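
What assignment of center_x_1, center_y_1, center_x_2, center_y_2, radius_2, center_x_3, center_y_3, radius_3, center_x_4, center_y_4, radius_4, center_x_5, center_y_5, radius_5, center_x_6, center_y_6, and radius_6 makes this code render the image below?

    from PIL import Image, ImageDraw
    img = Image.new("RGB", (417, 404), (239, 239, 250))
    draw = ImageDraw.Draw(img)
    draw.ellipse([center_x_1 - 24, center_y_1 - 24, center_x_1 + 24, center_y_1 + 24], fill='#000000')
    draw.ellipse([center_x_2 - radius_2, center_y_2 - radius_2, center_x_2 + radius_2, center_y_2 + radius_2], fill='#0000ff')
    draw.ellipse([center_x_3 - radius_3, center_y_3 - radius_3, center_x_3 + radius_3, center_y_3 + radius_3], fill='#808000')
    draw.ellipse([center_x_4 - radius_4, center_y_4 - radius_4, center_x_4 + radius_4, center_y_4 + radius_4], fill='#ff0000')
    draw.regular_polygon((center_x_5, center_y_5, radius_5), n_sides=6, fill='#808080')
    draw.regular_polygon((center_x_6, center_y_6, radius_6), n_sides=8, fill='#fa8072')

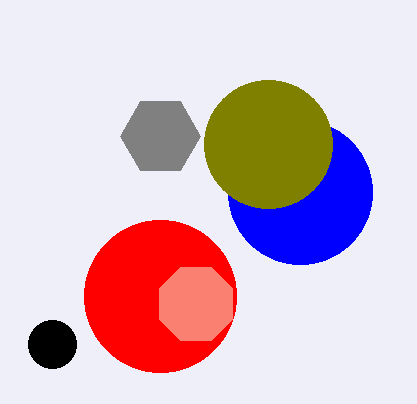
center_x_1 = 52, center_y_1 = 344, center_x_2 = 300, center_y_2 = 192, radius_2 = 72, center_x_3 = 268, center_y_3 = 144, radius_3 = 64, center_x_4 = 160, center_y_4 = 296, radius_4 = 76, center_x_5 = 160, center_y_5 = 136, radius_5 = 40, center_x_6 = 196, center_y_6 = 304, radius_6 = 40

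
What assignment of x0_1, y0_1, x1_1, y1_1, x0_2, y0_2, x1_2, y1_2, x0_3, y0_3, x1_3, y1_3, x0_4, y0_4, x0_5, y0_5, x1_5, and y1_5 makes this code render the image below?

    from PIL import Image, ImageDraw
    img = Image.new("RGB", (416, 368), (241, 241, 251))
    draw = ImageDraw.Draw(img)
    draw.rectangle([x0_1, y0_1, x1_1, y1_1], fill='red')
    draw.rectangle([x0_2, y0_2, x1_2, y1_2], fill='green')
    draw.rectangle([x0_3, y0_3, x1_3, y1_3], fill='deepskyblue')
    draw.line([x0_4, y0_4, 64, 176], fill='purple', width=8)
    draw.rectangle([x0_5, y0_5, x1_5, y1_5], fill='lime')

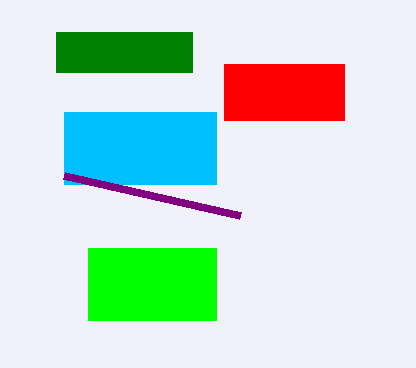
x0_1 = 224
y0_1 = 64
x1_1 = 344
y1_1 = 120
x0_2 = 56
y0_2 = 32
x1_2 = 192
y1_2 = 72
x0_3 = 64
y0_3 = 112
x1_3 = 216
y1_3 = 184
x0_4 = 240
y0_4 = 216
x0_5 = 88
y0_5 = 248
x1_5 = 216
y1_5 = 320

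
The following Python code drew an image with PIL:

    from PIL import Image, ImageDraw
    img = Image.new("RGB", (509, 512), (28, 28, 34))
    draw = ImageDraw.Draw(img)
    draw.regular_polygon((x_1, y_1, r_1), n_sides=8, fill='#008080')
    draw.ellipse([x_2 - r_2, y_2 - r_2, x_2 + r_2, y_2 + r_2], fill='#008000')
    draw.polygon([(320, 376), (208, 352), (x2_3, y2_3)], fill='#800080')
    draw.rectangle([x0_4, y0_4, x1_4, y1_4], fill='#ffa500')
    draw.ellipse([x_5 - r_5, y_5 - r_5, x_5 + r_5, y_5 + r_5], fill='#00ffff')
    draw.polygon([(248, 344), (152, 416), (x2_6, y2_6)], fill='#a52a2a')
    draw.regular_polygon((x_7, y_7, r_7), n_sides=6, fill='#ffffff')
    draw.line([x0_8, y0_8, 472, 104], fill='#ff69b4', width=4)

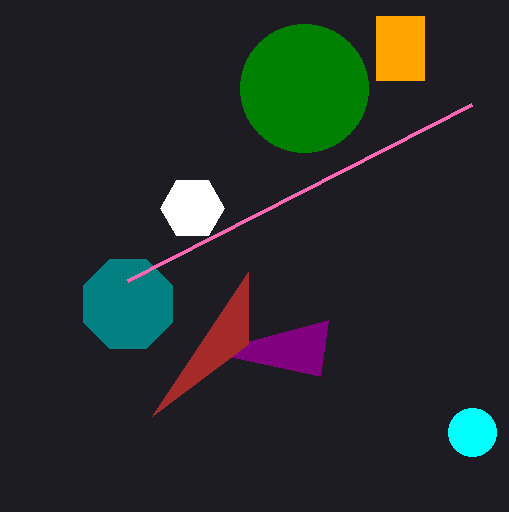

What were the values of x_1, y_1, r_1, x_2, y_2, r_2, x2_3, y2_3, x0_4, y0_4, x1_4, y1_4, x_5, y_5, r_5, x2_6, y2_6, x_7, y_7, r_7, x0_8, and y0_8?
x_1 = 128, y_1 = 304, r_1 = 48, x_2 = 304, y_2 = 88, r_2 = 64, x2_3 = 328, y2_3 = 320, x0_4 = 376, y0_4 = 16, x1_4 = 424, y1_4 = 80, x_5 = 472, y_5 = 432, r_5 = 24, x2_6 = 248, y2_6 = 272, x_7 = 192, y_7 = 208, r_7 = 32, x0_8 = 128, y0_8 = 280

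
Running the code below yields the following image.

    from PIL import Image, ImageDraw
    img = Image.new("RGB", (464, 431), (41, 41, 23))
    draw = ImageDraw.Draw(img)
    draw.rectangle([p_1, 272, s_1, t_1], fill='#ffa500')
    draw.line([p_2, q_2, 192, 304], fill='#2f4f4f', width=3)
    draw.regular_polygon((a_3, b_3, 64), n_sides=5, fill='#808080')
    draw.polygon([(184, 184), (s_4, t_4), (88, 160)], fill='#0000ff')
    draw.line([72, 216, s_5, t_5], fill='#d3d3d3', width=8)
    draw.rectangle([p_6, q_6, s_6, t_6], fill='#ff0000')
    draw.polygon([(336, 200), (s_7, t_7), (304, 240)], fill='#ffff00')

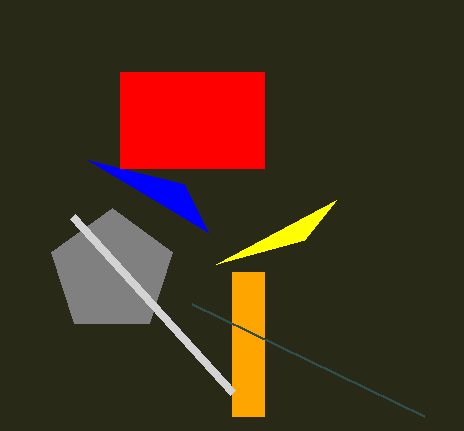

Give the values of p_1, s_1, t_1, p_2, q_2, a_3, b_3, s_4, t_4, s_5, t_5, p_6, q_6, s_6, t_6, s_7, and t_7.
p_1 = 232, s_1 = 264, t_1 = 416, p_2 = 424, q_2 = 416, a_3 = 112, b_3 = 272, s_4 = 208, t_4 = 232, s_5 = 232, t_5 = 392, p_6 = 120, q_6 = 72, s_6 = 264, t_6 = 168, s_7 = 216, t_7 = 264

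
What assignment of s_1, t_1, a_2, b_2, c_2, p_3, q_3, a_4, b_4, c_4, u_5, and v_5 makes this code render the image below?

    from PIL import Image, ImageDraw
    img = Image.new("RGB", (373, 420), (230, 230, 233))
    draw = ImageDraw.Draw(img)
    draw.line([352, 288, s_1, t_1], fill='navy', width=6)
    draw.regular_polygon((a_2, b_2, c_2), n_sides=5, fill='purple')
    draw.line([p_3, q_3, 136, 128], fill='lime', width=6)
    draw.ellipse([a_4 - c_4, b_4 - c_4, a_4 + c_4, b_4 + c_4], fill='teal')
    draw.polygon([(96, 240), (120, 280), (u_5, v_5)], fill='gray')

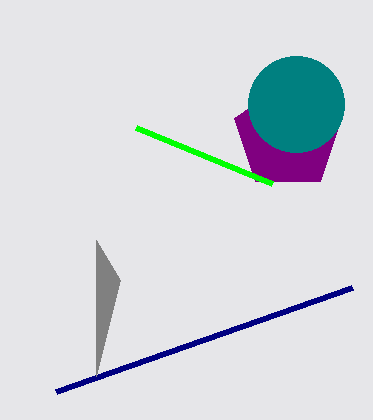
s_1 = 56, t_1 = 392, a_2 = 288, b_2 = 136, c_2 = 56, p_3 = 272, q_3 = 184, a_4 = 296, b_4 = 104, c_4 = 48, u_5 = 96, v_5 = 376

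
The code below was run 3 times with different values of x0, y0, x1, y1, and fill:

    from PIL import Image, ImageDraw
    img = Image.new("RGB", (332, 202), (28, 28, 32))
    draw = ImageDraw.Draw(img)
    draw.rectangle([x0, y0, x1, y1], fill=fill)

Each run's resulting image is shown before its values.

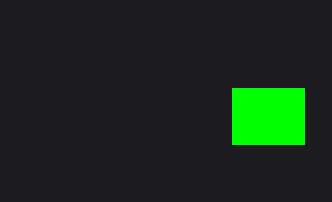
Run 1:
x0 = 232; y0 = 88; x1 = 304; y1 = 144; fill = 'lime'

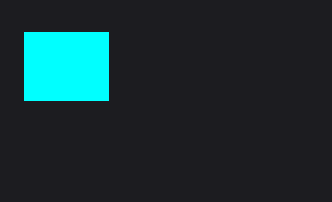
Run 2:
x0 = 24, y0 = 32, x1 = 108, y1 = 100, fill = 'cyan'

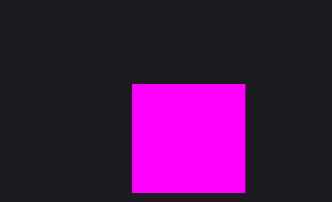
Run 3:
x0 = 132
y0 = 84
x1 = 244
y1 = 192
fill = 'magenta'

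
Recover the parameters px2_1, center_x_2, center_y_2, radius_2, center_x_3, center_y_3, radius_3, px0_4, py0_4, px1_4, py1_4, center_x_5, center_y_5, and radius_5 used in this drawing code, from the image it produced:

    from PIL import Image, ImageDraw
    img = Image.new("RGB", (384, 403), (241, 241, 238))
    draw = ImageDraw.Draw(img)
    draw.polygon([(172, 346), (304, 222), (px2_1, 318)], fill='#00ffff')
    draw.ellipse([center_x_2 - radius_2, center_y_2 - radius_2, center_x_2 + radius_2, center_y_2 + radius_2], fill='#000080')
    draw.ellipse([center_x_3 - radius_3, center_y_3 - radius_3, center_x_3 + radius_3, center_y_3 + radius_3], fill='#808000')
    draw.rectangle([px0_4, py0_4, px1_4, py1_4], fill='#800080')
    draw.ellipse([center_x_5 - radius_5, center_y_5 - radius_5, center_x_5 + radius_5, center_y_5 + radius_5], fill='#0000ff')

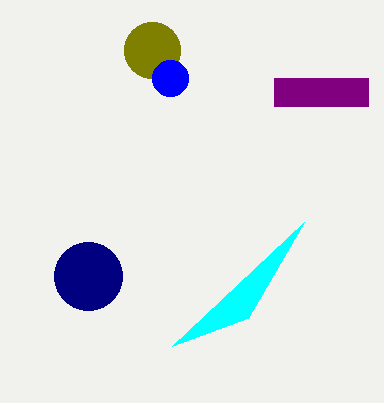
px2_1 = 248; center_x_2 = 88; center_y_2 = 276; radius_2 = 34; center_x_3 = 152; center_y_3 = 50; radius_3 = 28; px0_4 = 274; py0_4 = 78; px1_4 = 368; py1_4 = 106; center_x_5 = 170; center_y_5 = 78; radius_5 = 18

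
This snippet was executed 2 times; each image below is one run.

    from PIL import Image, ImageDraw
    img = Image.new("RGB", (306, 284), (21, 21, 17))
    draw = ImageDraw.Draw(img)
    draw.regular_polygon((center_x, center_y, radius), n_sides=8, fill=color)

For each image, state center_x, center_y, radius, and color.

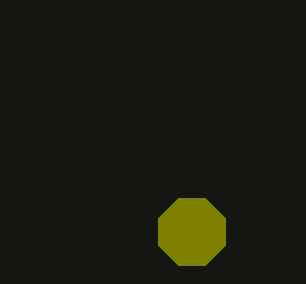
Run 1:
center_x = 192, center_y = 232, radius = 36, color = 'olive'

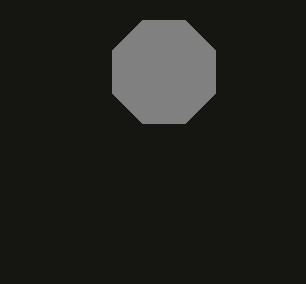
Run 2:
center_x = 164; center_y = 72; radius = 56; color = 'gray'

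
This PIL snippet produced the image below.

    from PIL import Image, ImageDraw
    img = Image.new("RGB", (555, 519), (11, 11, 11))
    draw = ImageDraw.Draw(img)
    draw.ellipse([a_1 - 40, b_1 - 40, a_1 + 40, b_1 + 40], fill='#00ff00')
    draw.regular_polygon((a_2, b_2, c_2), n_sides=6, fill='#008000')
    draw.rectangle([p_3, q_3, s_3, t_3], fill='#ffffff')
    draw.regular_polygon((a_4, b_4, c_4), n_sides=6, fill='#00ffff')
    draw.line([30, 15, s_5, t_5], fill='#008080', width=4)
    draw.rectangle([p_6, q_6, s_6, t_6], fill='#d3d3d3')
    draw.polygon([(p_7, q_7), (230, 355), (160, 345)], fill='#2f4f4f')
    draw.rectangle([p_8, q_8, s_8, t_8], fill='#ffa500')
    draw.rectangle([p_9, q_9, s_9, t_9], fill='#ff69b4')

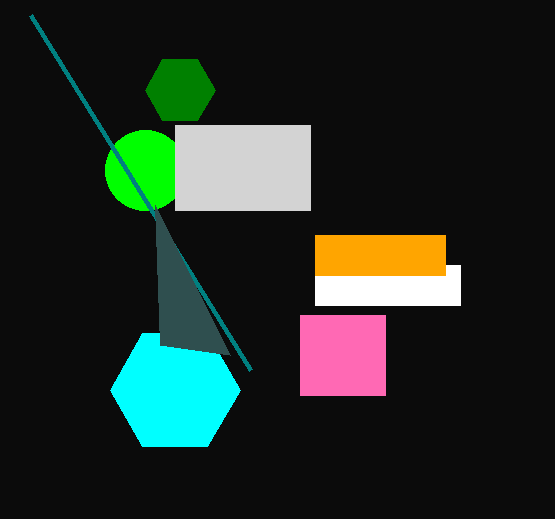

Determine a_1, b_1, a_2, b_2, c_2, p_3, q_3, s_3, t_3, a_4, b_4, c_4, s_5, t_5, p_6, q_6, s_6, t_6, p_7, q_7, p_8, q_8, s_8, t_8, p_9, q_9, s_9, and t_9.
a_1 = 145; b_1 = 170; a_2 = 180; b_2 = 90; c_2 = 35; p_3 = 315; q_3 = 265; s_3 = 460; t_3 = 305; a_4 = 175; b_4 = 390; c_4 = 65; s_5 = 250; t_5 = 370; p_6 = 175; q_6 = 125; s_6 = 310; t_6 = 210; p_7 = 155; q_7 = 205; p_8 = 315; q_8 = 235; s_8 = 445; t_8 = 275; p_9 = 300; q_9 = 315; s_9 = 385; t_9 = 395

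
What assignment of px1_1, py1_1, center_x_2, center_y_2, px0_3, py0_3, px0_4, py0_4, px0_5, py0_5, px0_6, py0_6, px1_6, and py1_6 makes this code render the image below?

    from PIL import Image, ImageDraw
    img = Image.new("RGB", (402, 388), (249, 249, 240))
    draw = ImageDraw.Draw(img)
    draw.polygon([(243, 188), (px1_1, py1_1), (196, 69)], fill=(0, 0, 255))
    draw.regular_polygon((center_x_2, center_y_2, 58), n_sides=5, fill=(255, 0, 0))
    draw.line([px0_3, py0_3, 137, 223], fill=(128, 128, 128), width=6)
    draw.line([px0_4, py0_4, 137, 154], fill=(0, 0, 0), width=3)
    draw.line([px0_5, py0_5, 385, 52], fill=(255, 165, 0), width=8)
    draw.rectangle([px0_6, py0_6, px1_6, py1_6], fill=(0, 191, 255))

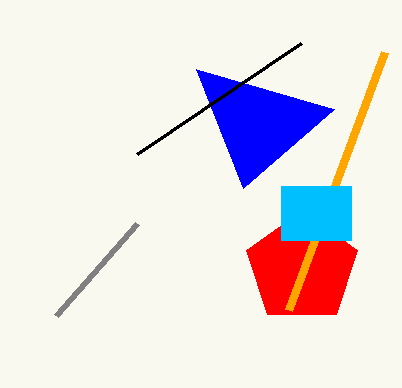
px1_1 = 334, py1_1 = 109, center_x_2 = 302, center_y_2 = 268, px0_3 = 56, py0_3 = 315, px0_4 = 301, py0_4 = 43, px0_5 = 289, py0_5 = 310, px0_6 = 281, py0_6 = 186, px1_6 = 351, py1_6 = 240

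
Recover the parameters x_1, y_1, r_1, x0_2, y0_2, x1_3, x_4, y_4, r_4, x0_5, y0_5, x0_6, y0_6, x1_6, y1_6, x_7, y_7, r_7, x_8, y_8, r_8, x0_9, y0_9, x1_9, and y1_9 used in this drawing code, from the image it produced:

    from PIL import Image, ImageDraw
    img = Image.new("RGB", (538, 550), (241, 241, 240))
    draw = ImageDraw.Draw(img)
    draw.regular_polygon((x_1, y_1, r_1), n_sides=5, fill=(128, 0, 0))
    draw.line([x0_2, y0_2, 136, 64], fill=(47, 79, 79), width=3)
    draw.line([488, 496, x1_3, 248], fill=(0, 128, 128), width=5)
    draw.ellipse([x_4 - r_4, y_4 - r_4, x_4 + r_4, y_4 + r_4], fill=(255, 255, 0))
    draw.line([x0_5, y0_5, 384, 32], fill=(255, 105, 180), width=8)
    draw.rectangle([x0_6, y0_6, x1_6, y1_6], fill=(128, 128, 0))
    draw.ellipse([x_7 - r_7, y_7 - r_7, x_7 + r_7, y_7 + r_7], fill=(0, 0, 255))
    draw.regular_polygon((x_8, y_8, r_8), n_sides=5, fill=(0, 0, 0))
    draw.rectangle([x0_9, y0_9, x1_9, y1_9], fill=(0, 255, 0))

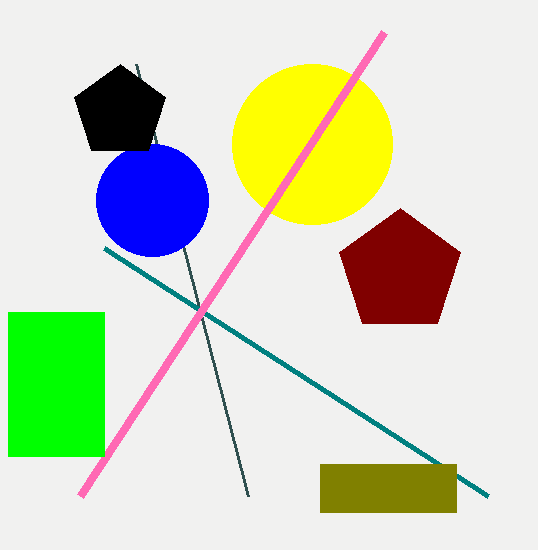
x_1 = 400
y_1 = 272
r_1 = 64
x0_2 = 248
y0_2 = 496
x1_3 = 104
x_4 = 312
y_4 = 144
r_4 = 80
x0_5 = 80
y0_5 = 496
x0_6 = 320
y0_6 = 464
x1_6 = 456
y1_6 = 512
x_7 = 152
y_7 = 200
r_7 = 56
x_8 = 120
y_8 = 112
r_8 = 48
x0_9 = 8
y0_9 = 312
x1_9 = 104
y1_9 = 456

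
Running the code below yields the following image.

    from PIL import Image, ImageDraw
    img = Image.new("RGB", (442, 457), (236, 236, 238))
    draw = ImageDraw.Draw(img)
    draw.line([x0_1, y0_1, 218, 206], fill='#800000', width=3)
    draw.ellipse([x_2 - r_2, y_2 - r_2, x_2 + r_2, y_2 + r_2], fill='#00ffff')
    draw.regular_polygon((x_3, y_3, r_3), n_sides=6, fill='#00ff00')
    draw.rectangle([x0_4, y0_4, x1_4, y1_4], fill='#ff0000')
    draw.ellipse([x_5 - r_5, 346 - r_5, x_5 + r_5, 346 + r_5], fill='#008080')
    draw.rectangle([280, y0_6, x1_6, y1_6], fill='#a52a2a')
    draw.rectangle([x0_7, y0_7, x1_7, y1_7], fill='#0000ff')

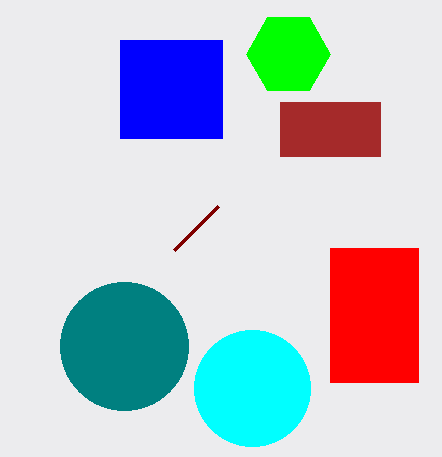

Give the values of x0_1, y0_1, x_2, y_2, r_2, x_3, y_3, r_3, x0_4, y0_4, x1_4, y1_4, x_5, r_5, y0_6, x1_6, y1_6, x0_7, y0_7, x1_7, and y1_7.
x0_1 = 174, y0_1 = 250, x_2 = 252, y_2 = 388, r_2 = 58, x_3 = 288, y_3 = 54, r_3 = 42, x0_4 = 330, y0_4 = 248, x1_4 = 418, y1_4 = 382, x_5 = 124, r_5 = 64, y0_6 = 102, x1_6 = 380, y1_6 = 156, x0_7 = 120, y0_7 = 40, x1_7 = 222, y1_7 = 138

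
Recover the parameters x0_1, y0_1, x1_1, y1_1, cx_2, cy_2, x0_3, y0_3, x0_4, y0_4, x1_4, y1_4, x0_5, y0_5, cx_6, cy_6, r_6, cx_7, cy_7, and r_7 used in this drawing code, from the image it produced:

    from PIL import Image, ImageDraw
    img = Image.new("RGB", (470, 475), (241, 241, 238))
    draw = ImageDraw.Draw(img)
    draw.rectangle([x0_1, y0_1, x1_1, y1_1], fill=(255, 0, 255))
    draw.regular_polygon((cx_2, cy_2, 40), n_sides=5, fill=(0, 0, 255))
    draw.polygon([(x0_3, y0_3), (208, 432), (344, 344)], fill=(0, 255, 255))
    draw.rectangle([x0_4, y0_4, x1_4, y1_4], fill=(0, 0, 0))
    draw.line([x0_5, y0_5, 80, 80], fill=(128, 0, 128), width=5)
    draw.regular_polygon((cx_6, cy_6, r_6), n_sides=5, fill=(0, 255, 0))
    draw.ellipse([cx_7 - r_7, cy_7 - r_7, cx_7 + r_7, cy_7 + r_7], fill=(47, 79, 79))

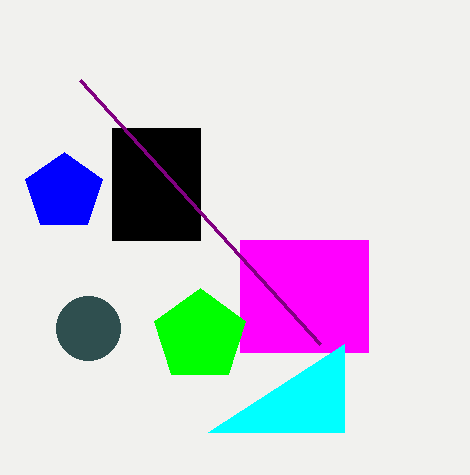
x0_1 = 240; y0_1 = 240; x1_1 = 368; y1_1 = 352; cx_2 = 64; cy_2 = 192; x0_3 = 344; y0_3 = 432; x0_4 = 112; y0_4 = 128; x1_4 = 200; y1_4 = 240; x0_5 = 320; y0_5 = 344; cx_6 = 200; cy_6 = 336; r_6 = 48; cx_7 = 88; cy_7 = 328; r_7 = 32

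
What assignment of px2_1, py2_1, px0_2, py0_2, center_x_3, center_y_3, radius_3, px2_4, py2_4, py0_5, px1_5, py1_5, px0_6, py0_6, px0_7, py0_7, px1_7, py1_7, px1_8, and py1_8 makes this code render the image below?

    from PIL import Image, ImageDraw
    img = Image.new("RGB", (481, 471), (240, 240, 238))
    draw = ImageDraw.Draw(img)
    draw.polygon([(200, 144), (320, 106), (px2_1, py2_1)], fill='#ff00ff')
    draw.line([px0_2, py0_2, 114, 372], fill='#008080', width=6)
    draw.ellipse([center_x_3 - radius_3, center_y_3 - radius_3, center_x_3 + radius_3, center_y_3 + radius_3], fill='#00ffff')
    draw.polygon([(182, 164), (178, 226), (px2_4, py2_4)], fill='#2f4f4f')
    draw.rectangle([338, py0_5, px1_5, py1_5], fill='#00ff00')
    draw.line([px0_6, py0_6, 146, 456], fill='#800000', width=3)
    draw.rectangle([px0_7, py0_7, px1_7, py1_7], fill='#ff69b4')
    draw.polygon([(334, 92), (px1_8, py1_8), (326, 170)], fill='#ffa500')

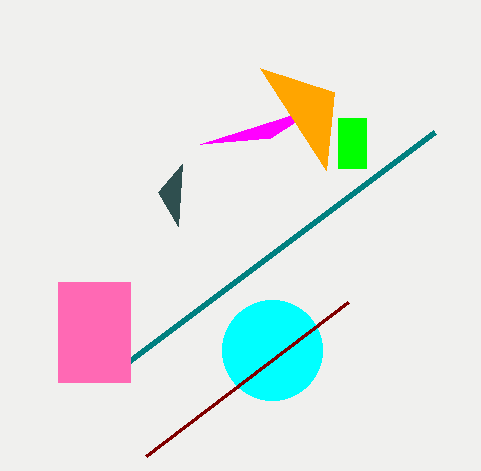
px2_1 = 270
py2_1 = 138
px0_2 = 434
py0_2 = 132
center_x_3 = 272
center_y_3 = 350
radius_3 = 50
px2_4 = 158
py2_4 = 192
py0_5 = 118
px1_5 = 366
py1_5 = 168
px0_6 = 348
py0_6 = 302
px0_7 = 58
py0_7 = 282
px1_7 = 130
py1_7 = 382
px1_8 = 260
py1_8 = 68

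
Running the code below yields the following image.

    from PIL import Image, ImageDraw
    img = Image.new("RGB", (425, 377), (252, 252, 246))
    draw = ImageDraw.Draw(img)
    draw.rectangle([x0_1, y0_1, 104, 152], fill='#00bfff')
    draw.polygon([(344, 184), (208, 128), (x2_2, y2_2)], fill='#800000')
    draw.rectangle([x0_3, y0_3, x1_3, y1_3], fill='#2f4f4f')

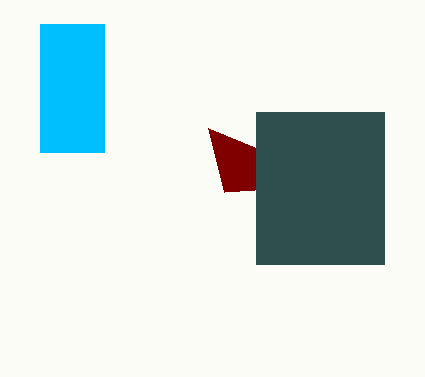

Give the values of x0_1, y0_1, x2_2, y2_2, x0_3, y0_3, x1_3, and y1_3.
x0_1 = 40; y0_1 = 24; x2_2 = 224; y2_2 = 192; x0_3 = 256; y0_3 = 112; x1_3 = 384; y1_3 = 264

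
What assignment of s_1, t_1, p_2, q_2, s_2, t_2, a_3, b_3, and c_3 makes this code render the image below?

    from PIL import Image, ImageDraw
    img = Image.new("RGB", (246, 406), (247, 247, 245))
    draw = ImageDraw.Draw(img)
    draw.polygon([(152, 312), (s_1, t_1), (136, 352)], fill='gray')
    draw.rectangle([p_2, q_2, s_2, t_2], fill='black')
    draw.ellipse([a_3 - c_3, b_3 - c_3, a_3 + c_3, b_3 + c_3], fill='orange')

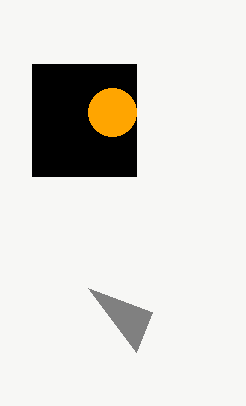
s_1 = 88, t_1 = 288, p_2 = 32, q_2 = 64, s_2 = 136, t_2 = 176, a_3 = 112, b_3 = 112, c_3 = 24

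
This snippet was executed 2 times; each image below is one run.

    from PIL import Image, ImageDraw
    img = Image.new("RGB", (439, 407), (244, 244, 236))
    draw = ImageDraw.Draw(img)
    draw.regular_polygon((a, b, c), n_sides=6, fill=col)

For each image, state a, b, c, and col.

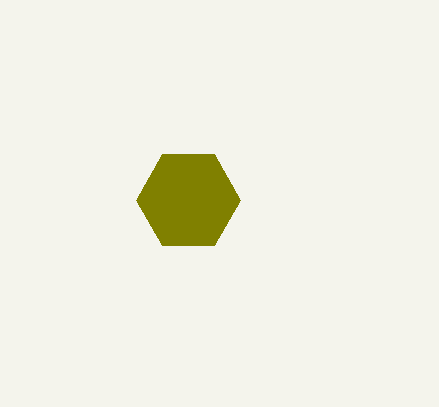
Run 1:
a = 188; b = 200; c = 52; col = 'olive'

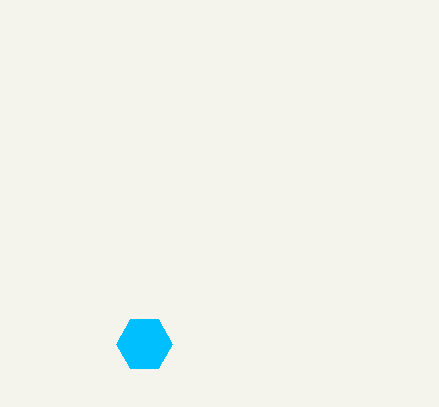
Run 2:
a = 144; b = 344; c = 28; col = 'deepskyblue'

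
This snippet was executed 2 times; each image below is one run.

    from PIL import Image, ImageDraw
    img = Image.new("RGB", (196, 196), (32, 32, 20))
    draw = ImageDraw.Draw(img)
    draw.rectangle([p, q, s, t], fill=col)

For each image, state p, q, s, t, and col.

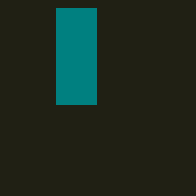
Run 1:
p = 56, q = 8, s = 96, t = 104, col = 'teal'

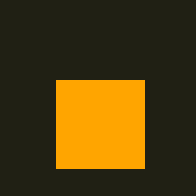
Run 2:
p = 56; q = 80; s = 144; t = 168; col = 'orange'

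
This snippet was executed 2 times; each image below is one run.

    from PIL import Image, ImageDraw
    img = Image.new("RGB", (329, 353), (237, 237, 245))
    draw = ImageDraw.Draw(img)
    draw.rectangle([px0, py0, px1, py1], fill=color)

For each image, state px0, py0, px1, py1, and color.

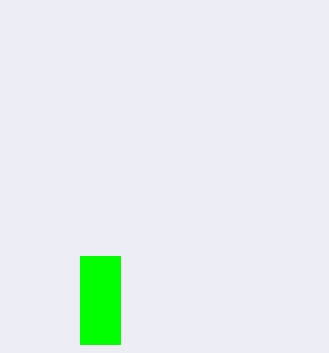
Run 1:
px0 = 80; py0 = 256; px1 = 120; py1 = 344; color = 'lime'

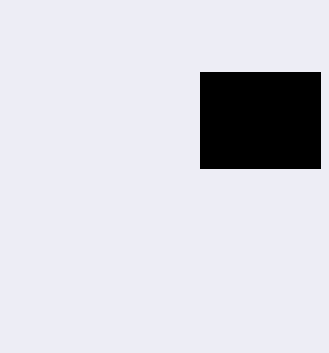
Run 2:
px0 = 200, py0 = 72, px1 = 320, py1 = 168, color = 'black'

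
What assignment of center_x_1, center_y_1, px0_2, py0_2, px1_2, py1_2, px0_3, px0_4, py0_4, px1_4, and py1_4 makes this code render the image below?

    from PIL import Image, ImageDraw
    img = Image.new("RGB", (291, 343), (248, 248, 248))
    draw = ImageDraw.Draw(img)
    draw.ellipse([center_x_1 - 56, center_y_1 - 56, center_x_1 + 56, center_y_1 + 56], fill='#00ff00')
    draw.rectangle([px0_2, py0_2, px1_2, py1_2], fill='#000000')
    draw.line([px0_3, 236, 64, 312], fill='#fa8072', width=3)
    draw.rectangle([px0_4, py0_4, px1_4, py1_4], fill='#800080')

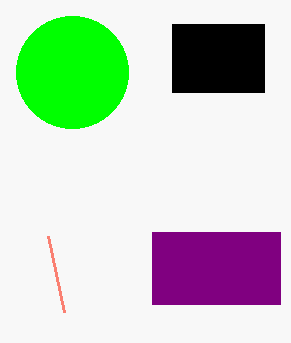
center_x_1 = 72, center_y_1 = 72, px0_2 = 172, py0_2 = 24, px1_2 = 264, py1_2 = 92, px0_3 = 48, px0_4 = 152, py0_4 = 232, px1_4 = 280, py1_4 = 304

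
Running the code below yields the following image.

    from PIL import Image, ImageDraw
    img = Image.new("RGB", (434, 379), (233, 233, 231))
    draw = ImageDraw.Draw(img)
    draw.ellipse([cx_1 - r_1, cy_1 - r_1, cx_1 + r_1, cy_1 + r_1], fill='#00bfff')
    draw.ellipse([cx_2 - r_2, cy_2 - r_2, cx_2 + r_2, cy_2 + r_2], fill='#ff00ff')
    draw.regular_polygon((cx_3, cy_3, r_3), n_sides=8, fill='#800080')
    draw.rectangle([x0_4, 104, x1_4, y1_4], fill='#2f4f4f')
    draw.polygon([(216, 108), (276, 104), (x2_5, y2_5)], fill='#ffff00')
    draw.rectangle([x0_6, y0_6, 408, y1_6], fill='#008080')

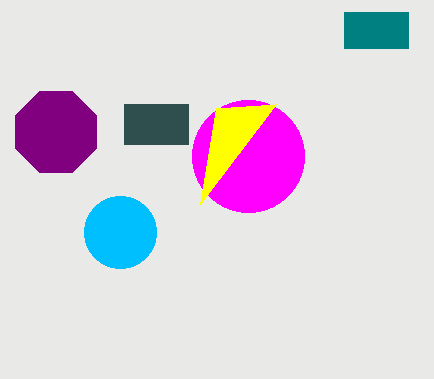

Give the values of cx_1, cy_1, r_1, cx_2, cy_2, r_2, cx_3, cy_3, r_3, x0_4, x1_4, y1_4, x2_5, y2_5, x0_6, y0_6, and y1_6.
cx_1 = 120, cy_1 = 232, r_1 = 36, cx_2 = 248, cy_2 = 156, r_2 = 56, cx_3 = 56, cy_3 = 132, r_3 = 44, x0_4 = 124, x1_4 = 188, y1_4 = 144, x2_5 = 200, y2_5 = 204, x0_6 = 344, y0_6 = 12, y1_6 = 48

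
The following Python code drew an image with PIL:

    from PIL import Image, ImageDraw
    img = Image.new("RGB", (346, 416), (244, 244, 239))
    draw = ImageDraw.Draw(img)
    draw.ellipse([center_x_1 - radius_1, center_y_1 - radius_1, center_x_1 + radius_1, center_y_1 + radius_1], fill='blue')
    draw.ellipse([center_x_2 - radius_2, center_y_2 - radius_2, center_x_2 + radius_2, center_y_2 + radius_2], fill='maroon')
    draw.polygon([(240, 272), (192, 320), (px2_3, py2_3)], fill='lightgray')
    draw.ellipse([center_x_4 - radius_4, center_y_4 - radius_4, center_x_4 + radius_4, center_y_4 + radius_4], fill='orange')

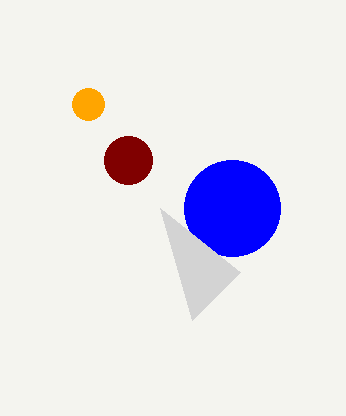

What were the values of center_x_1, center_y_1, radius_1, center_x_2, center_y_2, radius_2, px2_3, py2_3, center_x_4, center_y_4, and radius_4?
center_x_1 = 232, center_y_1 = 208, radius_1 = 48, center_x_2 = 128, center_y_2 = 160, radius_2 = 24, px2_3 = 160, py2_3 = 208, center_x_4 = 88, center_y_4 = 104, radius_4 = 16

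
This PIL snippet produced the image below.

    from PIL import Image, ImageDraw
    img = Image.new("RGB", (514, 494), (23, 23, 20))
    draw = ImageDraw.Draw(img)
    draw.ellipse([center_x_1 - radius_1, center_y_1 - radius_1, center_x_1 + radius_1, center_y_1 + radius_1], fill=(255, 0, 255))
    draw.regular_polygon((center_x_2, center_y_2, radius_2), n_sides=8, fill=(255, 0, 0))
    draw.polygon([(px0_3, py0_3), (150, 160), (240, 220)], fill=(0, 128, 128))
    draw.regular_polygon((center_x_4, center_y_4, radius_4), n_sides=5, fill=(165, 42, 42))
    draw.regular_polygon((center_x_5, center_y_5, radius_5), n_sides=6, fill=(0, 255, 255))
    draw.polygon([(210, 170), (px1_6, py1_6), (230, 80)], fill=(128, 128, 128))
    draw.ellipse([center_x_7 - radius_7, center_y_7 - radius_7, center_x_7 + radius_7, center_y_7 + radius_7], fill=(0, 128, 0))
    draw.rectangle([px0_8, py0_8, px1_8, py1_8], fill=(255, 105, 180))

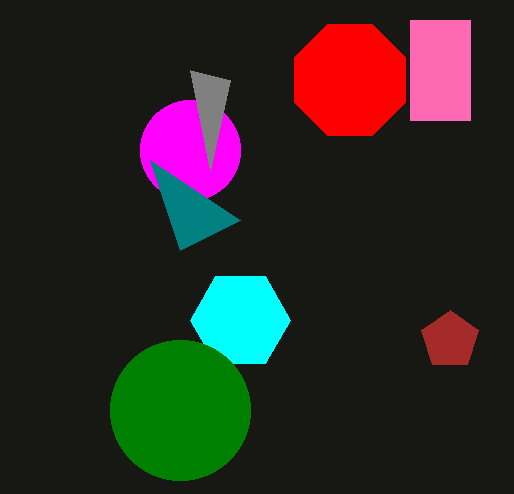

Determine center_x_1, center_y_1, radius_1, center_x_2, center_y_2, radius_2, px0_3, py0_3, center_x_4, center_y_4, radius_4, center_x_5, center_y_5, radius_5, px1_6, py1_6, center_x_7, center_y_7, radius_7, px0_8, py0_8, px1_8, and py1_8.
center_x_1 = 190; center_y_1 = 150; radius_1 = 50; center_x_2 = 350; center_y_2 = 80; radius_2 = 60; px0_3 = 180; py0_3 = 250; center_x_4 = 450; center_y_4 = 340; radius_4 = 30; center_x_5 = 240; center_y_5 = 320; radius_5 = 50; px1_6 = 190; py1_6 = 70; center_x_7 = 180; center_y_7 = 410; radius_7 = 70; px0_8 = 410; py0_8 = 20; px1_8 = 470; py1_8 = 120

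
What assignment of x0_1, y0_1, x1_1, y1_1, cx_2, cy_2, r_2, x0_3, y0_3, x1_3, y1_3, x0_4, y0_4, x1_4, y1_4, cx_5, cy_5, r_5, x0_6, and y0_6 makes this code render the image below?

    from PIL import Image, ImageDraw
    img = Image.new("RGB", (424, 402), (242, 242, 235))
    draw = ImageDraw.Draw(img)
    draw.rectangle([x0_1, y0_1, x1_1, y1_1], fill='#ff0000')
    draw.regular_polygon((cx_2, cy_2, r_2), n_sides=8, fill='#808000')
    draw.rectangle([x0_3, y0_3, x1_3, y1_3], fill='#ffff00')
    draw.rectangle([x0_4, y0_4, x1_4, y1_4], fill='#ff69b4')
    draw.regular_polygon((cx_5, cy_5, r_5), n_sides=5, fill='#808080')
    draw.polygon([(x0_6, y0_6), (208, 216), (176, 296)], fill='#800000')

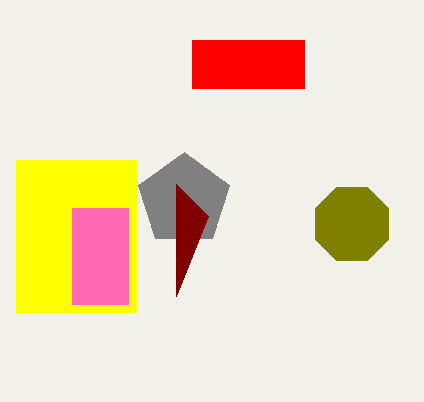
x0_1 = 192, y0_1 = 40, x1_1 = 304, y1_1 = 88, cx_2 = 352, cy_2 = 224, r_2 = 40, x0_3 = 16, y0_3 = 160, x1_3 = 136, y1_3 = 312, x0_4 = 72, y0_4 = 208, x1_4 = 128, y1_4 = 304, cx_5 = 184, cy_5 = 200, r_5 = 48, x0_6 = 176, y0_6 = 184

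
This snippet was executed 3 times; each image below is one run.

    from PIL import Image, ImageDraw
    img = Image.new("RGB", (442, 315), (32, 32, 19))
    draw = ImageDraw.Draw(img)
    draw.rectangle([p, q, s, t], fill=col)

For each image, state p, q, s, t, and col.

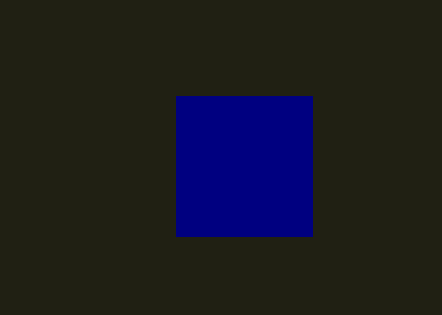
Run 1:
p = 176
q = 96
s = 312
t = 236
col = 'navy'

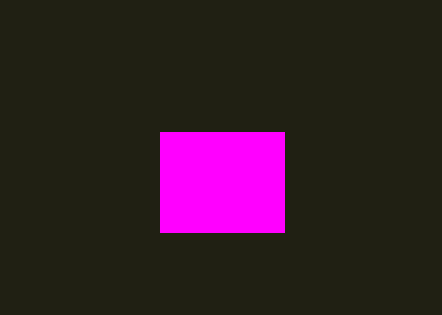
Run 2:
p = 160; q = 132; s = 284; t = 232; col = 'magenta'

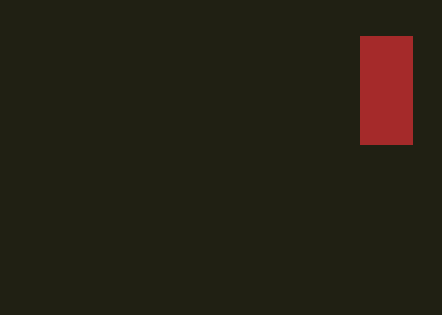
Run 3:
p = 360, q = 36, s = 412, t = 144, col = 'brown'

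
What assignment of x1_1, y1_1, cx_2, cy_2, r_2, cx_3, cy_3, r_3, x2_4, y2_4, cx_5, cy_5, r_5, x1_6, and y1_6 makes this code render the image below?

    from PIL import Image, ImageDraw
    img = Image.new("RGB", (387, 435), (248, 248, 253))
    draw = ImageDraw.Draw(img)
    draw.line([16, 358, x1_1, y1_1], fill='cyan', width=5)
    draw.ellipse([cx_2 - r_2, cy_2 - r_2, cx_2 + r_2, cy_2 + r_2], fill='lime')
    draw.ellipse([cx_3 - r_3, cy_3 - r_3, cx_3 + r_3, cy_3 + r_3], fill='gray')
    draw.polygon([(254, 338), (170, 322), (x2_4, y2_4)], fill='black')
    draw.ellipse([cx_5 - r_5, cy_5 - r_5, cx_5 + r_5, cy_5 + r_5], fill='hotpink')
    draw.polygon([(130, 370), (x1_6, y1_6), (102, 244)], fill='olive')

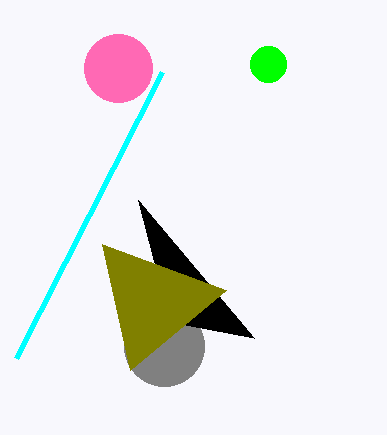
x1_1 = 162
y1_1 = 72
cx_2 = 268
cy_2 = 64
r_2 = 18
cx_3 = 164
cy_3 = 346
r_3 = 40
x2_4 = 138
y2_4 = 200
cx_5 = 118
cy_5 = 68
r_5 = 34
x1_6 = 226
y1_6 = 290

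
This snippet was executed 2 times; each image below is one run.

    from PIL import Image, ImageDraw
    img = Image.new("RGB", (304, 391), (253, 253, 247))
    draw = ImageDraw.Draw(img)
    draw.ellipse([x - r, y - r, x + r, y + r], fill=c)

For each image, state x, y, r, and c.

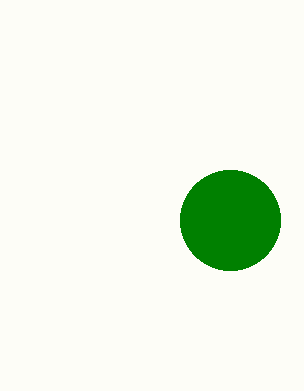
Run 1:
x = 230; y = 220; r = 50; c = 'green'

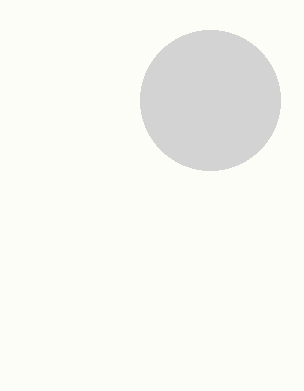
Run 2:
x = 210
y = 100
r = 70
c = 'lightgray'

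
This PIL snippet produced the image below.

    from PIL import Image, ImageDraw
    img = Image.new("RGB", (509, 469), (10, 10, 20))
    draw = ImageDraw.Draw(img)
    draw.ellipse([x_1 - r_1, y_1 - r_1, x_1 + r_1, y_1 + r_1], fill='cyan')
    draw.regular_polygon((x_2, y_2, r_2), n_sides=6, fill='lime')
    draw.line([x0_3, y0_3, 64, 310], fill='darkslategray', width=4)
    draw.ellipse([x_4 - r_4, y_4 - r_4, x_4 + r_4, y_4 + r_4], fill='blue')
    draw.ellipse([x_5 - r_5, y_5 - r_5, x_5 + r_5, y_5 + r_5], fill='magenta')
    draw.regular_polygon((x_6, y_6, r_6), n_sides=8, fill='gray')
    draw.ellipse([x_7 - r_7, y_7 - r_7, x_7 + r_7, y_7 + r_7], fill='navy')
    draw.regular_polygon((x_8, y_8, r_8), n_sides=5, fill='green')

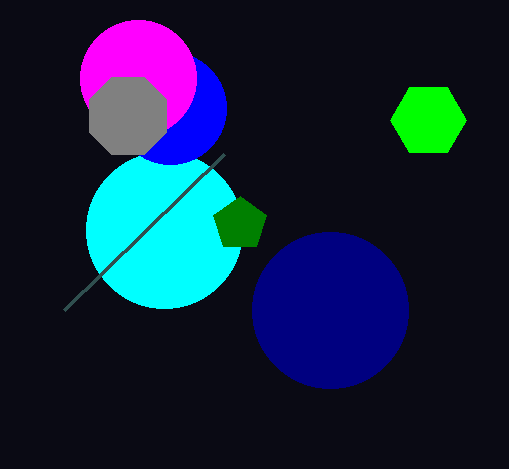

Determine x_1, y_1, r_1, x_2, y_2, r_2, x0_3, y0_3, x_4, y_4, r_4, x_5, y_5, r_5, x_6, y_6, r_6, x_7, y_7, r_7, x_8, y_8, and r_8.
x_1 = 164, y_1 = 230, r_1 = 78, x_2 = 428, y_2 = 120, r_2 = 38, x0_3 = 224, y0_3 = 154, x_4 = 170, y_4 = 108, r_4 = 56, x_5 = 138, y_5 = 78, r_5 = 58, x_6 = 128, y_6 = 116, r_6 = 42, x_7 = 330, y_7 = 310, r_7 = 78, x_8 = 240, y_8 = 224, r_8 = 28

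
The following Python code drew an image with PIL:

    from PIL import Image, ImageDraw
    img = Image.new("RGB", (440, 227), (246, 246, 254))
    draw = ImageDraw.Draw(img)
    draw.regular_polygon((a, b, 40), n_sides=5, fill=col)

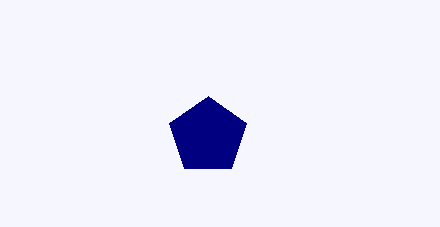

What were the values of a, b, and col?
a = 208
b = 136
col = 'navy'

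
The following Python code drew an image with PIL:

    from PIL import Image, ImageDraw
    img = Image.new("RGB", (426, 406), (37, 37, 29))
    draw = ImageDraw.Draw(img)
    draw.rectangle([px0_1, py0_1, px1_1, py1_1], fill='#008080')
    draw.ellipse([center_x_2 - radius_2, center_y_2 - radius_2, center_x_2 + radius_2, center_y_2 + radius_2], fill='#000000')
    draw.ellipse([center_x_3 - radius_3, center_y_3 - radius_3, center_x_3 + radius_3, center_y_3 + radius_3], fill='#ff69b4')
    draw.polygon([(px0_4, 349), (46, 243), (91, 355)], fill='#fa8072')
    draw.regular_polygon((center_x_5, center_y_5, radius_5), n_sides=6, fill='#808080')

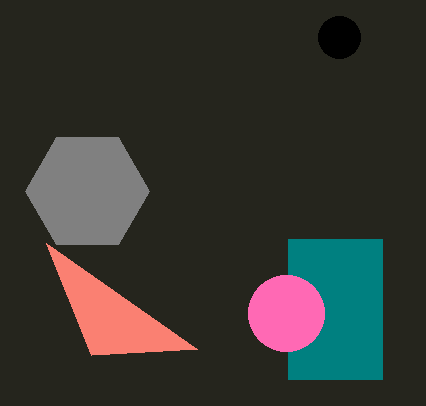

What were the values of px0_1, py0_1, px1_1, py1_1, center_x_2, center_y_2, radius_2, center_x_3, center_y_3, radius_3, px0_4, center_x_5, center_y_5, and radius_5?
px0_1 = 288, py0_1 = 239, px1_1 = 382, py1_1 = 379, center_x_2 = 339, center_y_2 = 37, radius_2 = 21, center_x_3 = 286, center_y_3 = 313, radius_3 = 38, px0_4 = 197, center_x_5 = 87, center_y_5 = 191, radius_5 = 62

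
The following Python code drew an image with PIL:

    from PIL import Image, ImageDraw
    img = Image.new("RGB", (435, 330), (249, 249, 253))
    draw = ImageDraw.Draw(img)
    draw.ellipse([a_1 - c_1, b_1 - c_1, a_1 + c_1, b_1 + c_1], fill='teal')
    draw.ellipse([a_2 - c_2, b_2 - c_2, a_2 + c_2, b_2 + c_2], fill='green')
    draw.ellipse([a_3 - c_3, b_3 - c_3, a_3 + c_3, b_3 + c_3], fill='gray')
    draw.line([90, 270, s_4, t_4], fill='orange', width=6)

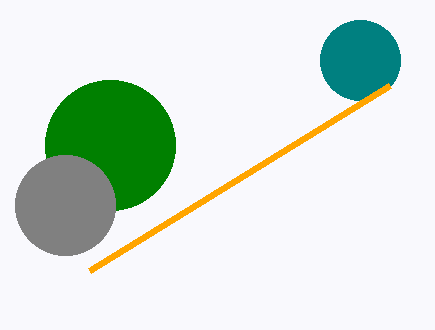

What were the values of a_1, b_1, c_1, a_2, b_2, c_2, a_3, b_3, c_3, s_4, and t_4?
a_1 = 360; b_1 = 60; c_1 = 40; a_2 = 110; b_2 = 145; c_2 = 65; a_3 = 65; b_3 = 205; c_3 = 50; s_4 = 390; t_4 = 85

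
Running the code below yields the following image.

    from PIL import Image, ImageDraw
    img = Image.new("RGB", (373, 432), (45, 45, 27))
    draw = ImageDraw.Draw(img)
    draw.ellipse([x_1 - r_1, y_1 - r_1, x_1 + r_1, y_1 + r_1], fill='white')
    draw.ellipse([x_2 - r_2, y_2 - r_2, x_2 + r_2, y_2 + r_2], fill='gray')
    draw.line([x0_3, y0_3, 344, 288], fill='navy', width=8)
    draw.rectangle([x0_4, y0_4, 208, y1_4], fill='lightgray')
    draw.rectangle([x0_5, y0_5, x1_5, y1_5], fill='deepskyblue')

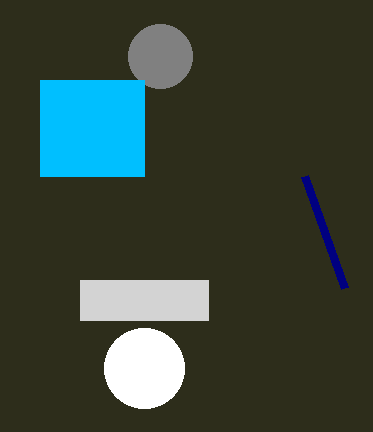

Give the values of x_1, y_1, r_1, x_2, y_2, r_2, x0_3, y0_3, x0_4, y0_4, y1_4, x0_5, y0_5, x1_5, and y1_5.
x_1 = 144; y_1 = 368; r_1 = 40; x_2 = 160; y_2 = 56; r_2 = 32; x0_3 = 304; y0_3 = 176; x0_4 = 80; y0_4 = 280; y1_4 = 320; x0_5 = 40; y0_5 = 80; x1_5 = 144; y1_5 = 176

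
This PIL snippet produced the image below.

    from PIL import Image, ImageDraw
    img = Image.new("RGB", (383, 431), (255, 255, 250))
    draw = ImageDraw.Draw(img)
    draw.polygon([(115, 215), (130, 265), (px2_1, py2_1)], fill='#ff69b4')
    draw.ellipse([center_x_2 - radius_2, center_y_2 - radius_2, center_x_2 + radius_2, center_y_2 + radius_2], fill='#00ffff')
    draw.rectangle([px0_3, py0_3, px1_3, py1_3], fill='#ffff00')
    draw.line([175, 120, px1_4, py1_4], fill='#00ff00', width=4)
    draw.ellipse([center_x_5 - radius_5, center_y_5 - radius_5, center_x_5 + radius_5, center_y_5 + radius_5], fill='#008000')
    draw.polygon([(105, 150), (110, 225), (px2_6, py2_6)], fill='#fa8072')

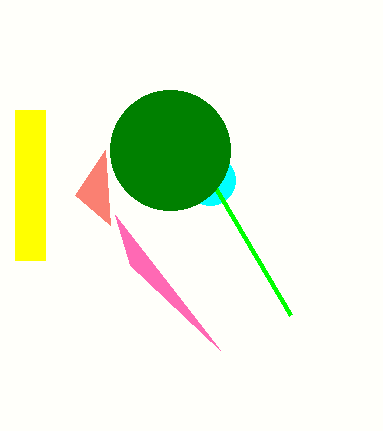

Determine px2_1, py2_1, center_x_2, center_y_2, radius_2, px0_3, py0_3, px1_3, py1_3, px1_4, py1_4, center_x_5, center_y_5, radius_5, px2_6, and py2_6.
px2_1 = 220; py2_1 = 350; center_x_2 = 210; center_y_2 = 180; radius_2 = 25; px0_3 = 15; py0_3 = 110; px1_3 = 45; py1_3 = 260; px1_4 = 290; py1_4 = 315; center_x_5 = 170; center_y_5 = 150; radius_5 = 60; px2_6 = 75; py2_6 = 195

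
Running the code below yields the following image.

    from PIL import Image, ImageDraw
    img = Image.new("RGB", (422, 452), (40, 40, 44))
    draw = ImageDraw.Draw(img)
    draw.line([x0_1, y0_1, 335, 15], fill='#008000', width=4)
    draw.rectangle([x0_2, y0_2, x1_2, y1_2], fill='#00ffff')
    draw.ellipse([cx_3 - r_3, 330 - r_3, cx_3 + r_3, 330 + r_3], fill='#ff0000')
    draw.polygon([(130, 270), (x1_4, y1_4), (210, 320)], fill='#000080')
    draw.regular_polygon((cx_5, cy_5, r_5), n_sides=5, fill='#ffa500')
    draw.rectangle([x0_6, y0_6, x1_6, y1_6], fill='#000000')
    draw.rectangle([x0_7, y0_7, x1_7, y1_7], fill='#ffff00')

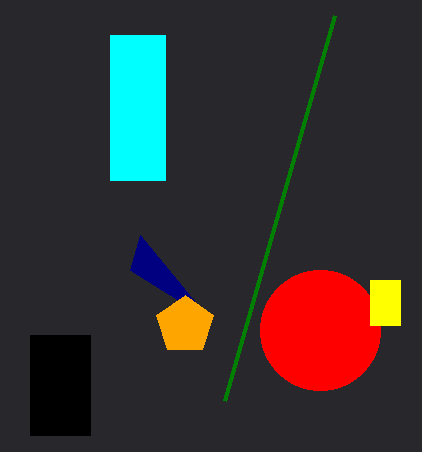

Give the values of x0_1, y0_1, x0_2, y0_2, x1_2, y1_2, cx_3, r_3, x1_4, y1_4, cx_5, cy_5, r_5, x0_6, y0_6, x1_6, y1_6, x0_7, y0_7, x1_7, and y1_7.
x0_1 = 225, y0_1 = 400, x0_2 = 110, y0_2 = 35, x1_2 = 165, y1_2 = 180, cx_3 = 320, r_3 = 60, x1_4 = 140, y1_4 = 235, cx_5 = 185, cy_5 = 325, r_5 = 30, x0_6 = 30, y0_6 = 335, x1_6 = 90, y1_6 = 435, x0_7 = 370, y0_7 = 280, x1_7 = 400, y1_7 = 325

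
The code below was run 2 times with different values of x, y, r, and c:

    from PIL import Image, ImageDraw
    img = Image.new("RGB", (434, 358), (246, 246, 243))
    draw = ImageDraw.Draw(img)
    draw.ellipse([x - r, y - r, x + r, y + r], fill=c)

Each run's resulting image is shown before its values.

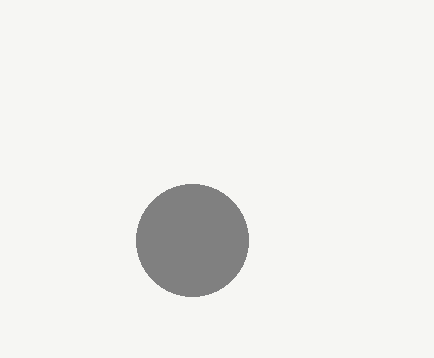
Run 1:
x = 192; y = 240; r = 56; c = 'gray'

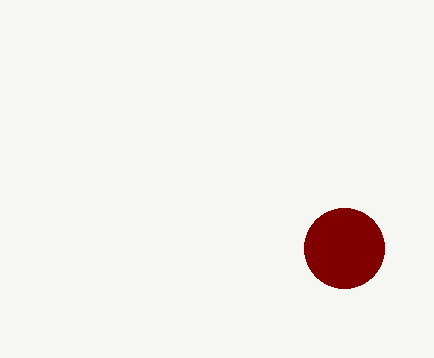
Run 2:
x = 344
y = 248
r = 40
c = 'maroon'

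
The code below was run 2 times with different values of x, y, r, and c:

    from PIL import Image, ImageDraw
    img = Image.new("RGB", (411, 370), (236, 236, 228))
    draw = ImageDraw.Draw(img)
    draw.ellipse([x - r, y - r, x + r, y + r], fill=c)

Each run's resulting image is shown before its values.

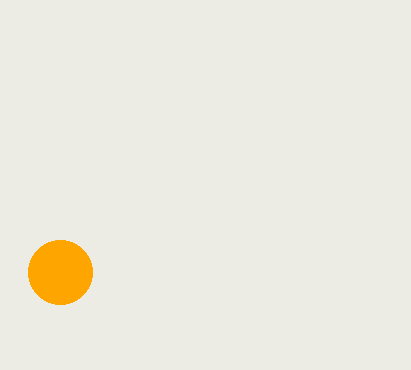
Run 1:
x = 60, y = 272, r = 32, c = 'orange'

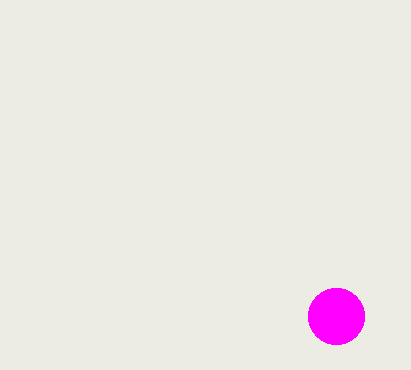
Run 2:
x = 336, y = 316, r = 28, c = 'magenta'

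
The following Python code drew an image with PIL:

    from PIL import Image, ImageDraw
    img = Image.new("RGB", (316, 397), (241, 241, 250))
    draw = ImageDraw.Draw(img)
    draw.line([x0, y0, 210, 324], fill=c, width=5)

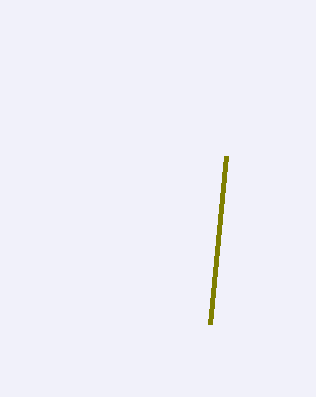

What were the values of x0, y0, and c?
x0 = 226, y0 = 156, c = 'olive'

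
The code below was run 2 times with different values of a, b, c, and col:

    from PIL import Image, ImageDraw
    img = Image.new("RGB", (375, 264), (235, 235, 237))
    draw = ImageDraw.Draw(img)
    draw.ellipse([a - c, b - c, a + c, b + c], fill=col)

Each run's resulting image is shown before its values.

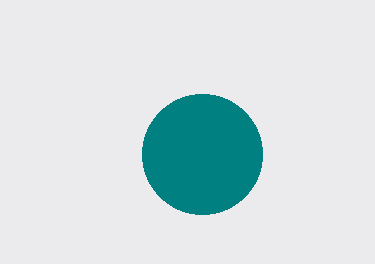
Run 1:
a = 202; b = 154; c = 60; col = 'teal'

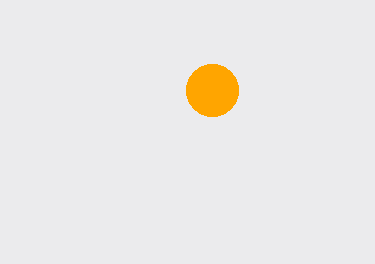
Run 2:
a = 212, b = 90, c = 26, col = 'orange'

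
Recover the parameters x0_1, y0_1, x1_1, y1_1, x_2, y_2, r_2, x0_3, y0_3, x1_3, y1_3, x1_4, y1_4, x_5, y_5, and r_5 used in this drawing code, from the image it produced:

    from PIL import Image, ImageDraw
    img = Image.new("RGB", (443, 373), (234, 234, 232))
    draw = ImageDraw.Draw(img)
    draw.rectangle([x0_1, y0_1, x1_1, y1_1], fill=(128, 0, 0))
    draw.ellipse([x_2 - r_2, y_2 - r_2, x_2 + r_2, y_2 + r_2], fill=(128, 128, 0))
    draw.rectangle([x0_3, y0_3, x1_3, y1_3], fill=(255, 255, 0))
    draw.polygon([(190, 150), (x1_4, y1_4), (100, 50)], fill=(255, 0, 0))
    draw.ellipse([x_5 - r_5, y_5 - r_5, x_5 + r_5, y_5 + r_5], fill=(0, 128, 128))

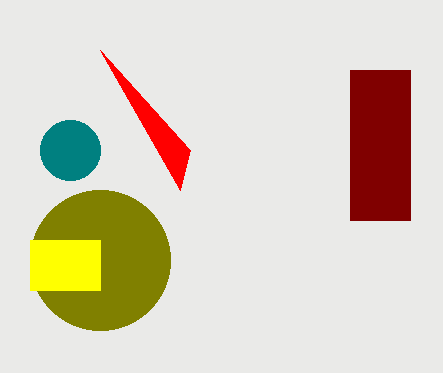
x0_1 = 350
y0_1 = 70
x1_1 = 410
y1_1 = 220
x_2 = 100
y_2 = 260
r_2 = 70
x0_3 = 30
y0_3 = 240
x1_3 = 100
y1_3 = 290
x1_4 = 180
y1_4 = 190
x_5 = 70
y_5 = 150
r_5 = 30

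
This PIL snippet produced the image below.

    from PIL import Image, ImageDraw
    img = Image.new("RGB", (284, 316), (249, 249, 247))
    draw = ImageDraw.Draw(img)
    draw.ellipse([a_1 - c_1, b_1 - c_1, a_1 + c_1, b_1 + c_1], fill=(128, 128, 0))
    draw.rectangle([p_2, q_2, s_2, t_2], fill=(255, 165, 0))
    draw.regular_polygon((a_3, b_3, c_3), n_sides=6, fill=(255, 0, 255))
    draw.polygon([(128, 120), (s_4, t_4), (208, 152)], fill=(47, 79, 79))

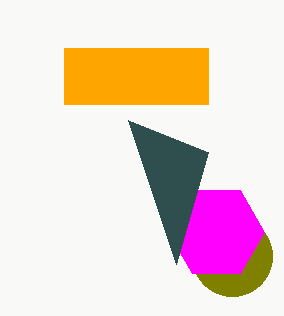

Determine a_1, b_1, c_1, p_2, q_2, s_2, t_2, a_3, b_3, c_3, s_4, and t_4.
a_1 = 232; b_1 = 256; c_1 = 40; p_2 = 64; q_2 = 48; s_2 = 208; t_2 = 104; a_3 = 216; b_3 = 232; c_3 = 48; s_4 = 176; t_4 = 264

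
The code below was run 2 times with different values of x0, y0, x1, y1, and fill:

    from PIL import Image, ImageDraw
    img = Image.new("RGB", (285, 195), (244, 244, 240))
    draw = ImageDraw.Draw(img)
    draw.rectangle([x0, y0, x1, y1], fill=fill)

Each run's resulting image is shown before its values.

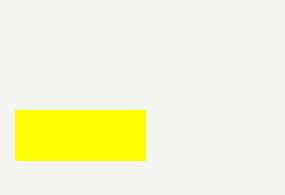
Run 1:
x0 = 15, y0 = 110, x1 = 145, y1 = 160, fill = 'yellow'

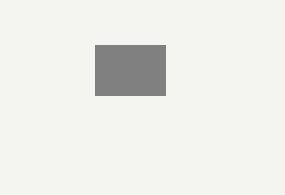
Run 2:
x0 = 95; y0 = 45; x1 = 165; y1 = 95; fill = 'gray'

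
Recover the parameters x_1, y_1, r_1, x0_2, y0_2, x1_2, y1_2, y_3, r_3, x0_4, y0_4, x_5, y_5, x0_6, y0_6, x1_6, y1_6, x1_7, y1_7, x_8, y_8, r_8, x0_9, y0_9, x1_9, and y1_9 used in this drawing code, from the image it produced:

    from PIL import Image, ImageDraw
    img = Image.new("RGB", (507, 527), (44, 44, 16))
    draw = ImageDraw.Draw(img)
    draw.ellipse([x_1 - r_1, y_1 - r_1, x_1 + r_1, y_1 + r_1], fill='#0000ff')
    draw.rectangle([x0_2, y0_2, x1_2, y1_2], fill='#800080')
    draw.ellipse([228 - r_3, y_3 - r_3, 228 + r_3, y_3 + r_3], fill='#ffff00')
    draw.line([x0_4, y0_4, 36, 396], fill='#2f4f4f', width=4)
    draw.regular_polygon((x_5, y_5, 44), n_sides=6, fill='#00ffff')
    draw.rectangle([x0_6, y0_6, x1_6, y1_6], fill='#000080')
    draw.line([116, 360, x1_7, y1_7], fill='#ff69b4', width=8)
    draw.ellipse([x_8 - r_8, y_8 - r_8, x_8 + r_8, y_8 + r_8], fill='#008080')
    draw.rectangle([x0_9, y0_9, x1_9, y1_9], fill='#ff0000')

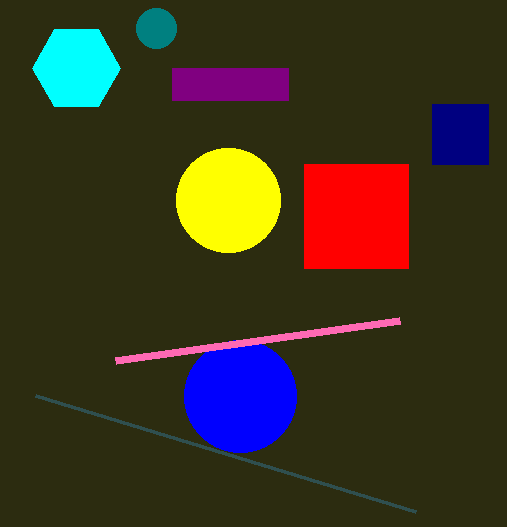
x_1 = 240
y_1 = 396
r_1 = 56
x0_2 = 172
y0_2 = 68
x1_2 = 288
y1_2 = 100
y_3 = 200
r_3 = 52
x0_4 = 416
y0_4 = 512
x_5 = 76
y_5 = 68
x0_6 = 432
y0_6 = 104
x1_6 = 488
y1_6 = 164
x1_7 = 400
y1_7 = 320
x_8 = 156
y_8 = 28
r_8 = 20
x0_9 = 304
y0_9 = 164
x1_9 = 408
y1_9 = 268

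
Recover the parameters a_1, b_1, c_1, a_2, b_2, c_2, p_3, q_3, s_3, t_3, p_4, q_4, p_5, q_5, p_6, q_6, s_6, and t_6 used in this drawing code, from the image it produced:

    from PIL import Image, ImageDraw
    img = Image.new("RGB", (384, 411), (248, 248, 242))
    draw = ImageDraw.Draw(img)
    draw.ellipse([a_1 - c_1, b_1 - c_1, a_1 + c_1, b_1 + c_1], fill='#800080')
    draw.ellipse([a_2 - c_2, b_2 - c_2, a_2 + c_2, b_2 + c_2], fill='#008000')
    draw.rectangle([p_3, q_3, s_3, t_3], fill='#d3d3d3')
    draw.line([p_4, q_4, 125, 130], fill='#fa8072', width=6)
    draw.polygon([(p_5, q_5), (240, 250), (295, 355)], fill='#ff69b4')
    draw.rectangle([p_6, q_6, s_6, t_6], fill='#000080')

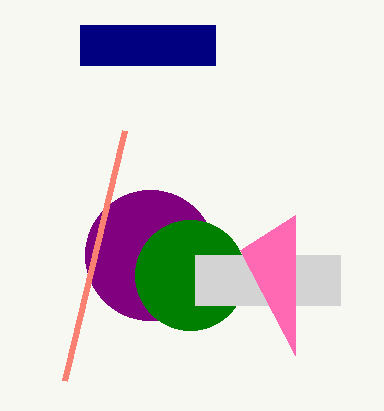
a_1 = 150; b_1 = 255; c_1 = 65; a_2 = 190; b_2 = 275; c_2 = 55; p_3 = 195; q_3 = 255; s_3 = 340; t_3 = 305; p_4 = 65; q_4 = 380; p_5 = 295; q_5 = 215; p_6 = 80; q_6 = 25; s_6 = 215; t_6 = 65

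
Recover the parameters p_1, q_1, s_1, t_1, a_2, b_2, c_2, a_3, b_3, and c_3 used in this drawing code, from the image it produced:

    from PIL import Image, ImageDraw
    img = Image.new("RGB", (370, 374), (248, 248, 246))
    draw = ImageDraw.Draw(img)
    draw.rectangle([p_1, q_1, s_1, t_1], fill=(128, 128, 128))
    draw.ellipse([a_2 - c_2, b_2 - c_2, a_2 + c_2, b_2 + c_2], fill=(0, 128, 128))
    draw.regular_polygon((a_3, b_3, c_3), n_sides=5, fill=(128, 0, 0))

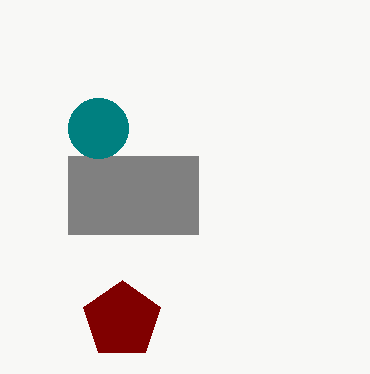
p_1 = 68, q_1 = 156, s_1 = 198, t_1 = 234, a_2 = 98, b_2 = 128, c_2 = 30, a_3 = 122, b_3 = 320, c_3 = 40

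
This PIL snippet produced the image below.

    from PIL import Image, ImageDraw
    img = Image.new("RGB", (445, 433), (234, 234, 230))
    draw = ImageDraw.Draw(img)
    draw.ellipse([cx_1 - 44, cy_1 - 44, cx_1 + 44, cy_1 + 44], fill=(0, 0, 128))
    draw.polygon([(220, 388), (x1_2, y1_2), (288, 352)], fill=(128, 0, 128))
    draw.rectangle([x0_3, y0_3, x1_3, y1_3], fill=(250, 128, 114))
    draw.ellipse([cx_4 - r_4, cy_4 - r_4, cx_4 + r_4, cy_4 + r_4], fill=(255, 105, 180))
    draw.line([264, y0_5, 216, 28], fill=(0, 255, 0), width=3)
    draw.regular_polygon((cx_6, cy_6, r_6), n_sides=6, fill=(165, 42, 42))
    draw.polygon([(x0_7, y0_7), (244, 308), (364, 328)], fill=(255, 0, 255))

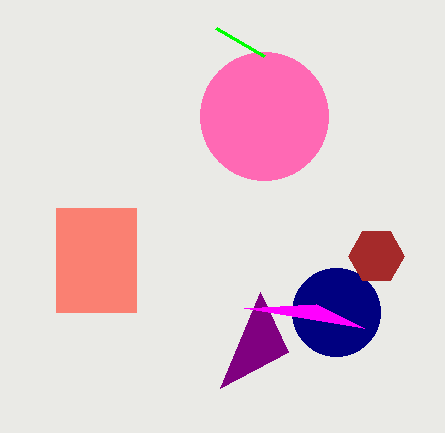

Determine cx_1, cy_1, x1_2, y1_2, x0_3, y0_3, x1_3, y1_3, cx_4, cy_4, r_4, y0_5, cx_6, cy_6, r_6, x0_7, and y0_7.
cx_1 = 336, cy_1 = 312, x1_2 = 260, y1_2 = 292, x0_3 = 56, y0_3 = 208, x1_3 = 136, y1_3 = 312, cx_4 = 264, cy_4 = 116, r_4 = 64, y0_5 = 56, cx_6 = 376, cy_6 = 256, r_6 = 28, x0_7 = 316, y0_7 = 304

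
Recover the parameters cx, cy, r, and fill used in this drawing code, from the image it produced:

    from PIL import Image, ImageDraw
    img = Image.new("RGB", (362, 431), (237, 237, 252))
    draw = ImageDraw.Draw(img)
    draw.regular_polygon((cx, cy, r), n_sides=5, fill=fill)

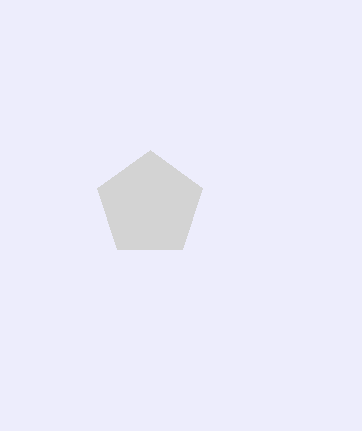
cx = 150
cy = 205
r = 55
fill = 'lightgray'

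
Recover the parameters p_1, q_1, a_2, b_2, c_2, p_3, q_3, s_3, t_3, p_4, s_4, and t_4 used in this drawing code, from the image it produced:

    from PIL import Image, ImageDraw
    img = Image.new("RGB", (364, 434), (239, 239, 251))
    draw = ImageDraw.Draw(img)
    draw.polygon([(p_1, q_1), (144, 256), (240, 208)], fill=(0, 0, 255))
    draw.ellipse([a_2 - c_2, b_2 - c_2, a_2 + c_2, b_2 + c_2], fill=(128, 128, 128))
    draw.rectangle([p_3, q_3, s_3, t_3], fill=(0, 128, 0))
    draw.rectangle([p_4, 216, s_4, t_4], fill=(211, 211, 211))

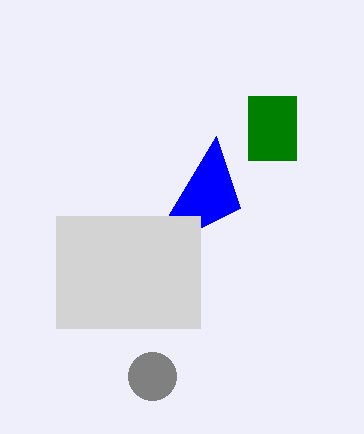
p_1 = 216
q_1 = 136
a_2 = 152
b_2 = 376
c_2 = 24
p_3 = 248
q_3 = 96
s_3 = 296
t_3 = 160
p_4 = 56
s_4 = 200
t_4 = 328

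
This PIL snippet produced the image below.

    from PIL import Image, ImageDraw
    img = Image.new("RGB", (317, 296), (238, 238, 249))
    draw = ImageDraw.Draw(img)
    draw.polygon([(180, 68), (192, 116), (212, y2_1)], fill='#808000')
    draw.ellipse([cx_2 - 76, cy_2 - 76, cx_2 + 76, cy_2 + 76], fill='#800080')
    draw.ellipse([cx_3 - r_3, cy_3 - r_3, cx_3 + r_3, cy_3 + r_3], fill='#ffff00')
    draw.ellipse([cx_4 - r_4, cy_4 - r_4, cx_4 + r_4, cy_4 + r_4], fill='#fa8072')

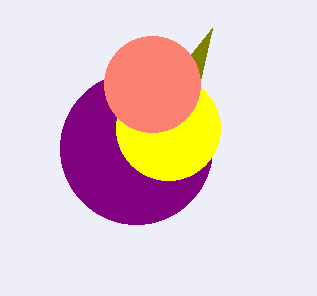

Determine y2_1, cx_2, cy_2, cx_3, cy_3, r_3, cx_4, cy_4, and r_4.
y2_1 = 28
cx_2 = 136
cy_2 = 148
cx_3 = 168
cy_3 = 128
r_3 = 52
cx_4 = 152
cy_4 = 84
r_4 = 48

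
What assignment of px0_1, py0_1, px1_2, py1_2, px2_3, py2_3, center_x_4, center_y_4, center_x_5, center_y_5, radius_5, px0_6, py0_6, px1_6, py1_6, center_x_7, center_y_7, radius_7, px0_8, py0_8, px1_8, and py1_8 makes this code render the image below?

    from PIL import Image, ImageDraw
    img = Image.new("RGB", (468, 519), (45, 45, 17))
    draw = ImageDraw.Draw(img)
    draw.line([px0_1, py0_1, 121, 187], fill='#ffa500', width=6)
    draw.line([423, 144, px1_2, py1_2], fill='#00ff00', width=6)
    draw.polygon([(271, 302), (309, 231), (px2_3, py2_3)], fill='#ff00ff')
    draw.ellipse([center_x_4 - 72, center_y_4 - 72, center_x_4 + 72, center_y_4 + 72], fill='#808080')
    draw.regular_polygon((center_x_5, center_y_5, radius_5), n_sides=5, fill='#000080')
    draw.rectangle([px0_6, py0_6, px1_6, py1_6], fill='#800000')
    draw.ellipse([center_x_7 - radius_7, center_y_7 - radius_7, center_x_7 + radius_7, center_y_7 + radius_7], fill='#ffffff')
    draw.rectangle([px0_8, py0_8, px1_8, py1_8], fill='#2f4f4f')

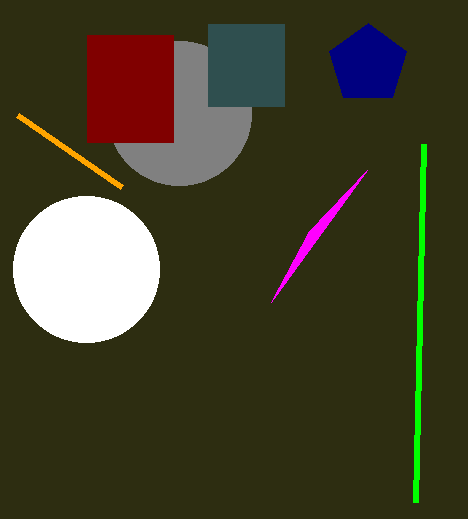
px0_1 = 17; py0_1 = 115; px1_2 = 415; py1_2 = 502; px2_3 = 367; py2_3 = 170; center_x_4 = 179; center_y_4 = 113; center_x_5 = 368; center_y_5 = 64; radius_5 = 41; px0_6 = 87; py0_6 = 35; px1_6 = 173; py1_6 = 142; center_x_7 = 86; center_y_7 = 269; radius_7 = 73; px0_8 = 208; py0_8 = 24; px1_8 = 284; py1_8 = 106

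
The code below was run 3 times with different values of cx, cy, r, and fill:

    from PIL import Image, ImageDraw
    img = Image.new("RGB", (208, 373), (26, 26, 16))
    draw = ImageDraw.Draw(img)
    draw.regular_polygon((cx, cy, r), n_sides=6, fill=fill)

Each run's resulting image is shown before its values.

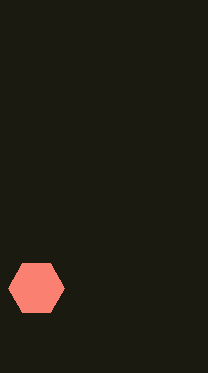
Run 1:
cx = 36; cy = 288; r = 28; fill = 'salmon'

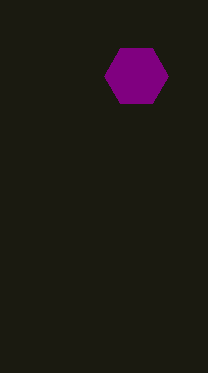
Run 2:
cx = 136, cy = 76, r = 32, fill = 'purple'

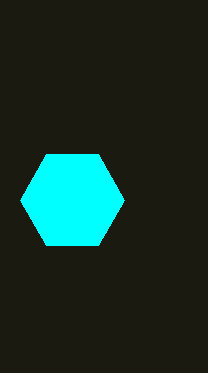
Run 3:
cx = 72
cy = 200
r = 52
fill = 'cyan'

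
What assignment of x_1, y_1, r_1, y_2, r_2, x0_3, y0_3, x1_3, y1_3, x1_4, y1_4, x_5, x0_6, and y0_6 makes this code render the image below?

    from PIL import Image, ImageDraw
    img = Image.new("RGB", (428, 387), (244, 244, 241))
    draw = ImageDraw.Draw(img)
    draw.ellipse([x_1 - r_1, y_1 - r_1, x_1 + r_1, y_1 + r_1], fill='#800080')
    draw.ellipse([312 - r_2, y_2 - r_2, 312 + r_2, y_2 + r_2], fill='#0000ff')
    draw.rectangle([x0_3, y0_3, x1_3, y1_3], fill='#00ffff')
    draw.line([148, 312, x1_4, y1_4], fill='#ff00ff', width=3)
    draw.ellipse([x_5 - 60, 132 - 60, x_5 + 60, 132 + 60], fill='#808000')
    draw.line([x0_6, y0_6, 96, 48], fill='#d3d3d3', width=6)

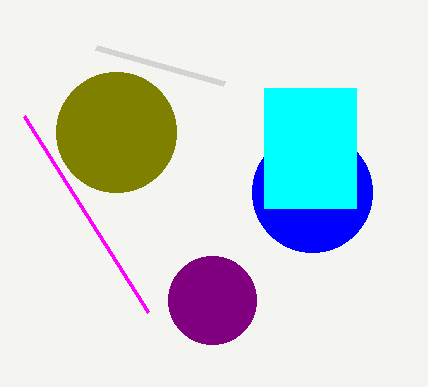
x_1 = 212; y_1 = 300; r_1 = 44; y_2 = 192; r_2 = 60; x0_3 = 264; y0_3 = 88; x1_3 = 356; y1_3 = 208; x1_4 = 24; y1_4 = 116; x_5 = 116; x0_6 = 224; y0_6 = 84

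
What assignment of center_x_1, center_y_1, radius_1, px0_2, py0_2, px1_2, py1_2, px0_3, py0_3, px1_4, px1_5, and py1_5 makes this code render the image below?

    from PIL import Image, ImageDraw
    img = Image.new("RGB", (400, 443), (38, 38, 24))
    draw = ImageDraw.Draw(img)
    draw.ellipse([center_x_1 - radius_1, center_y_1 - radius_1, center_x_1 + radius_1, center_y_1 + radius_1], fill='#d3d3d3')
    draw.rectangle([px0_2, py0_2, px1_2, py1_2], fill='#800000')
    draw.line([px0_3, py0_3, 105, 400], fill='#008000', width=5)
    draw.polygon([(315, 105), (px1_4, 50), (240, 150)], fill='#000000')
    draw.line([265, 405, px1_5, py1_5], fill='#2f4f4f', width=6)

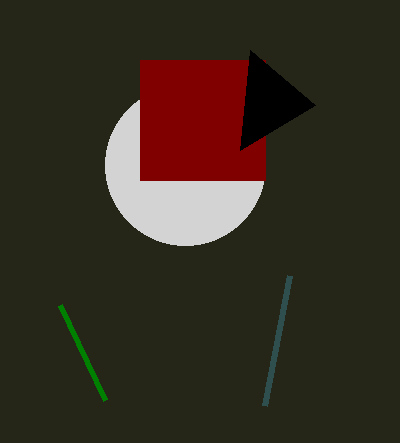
center_x_1 = 185, center_y_1 = 165, radius_1 = 80, px0_2 = 140, py0_2 = 60, px1_2 = 265, py1_2 = 180, px0_3 = 60, py0_3 = 305, px1_4 = 250, px1_5 = 290, py1_5 = 275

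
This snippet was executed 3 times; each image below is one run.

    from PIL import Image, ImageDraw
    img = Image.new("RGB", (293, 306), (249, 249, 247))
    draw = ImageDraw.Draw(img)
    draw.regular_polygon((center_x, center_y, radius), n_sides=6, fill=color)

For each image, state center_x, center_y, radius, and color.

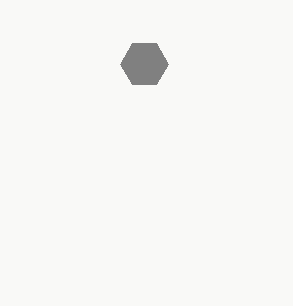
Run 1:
center_x = 144
center_y = 64
radius = 24
color = 'gray'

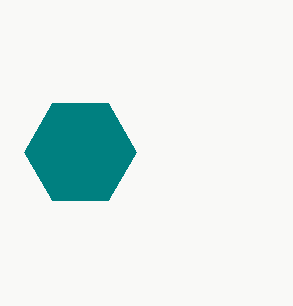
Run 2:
center_x = 80
center_y = 152
radius = 56
color = 'teal'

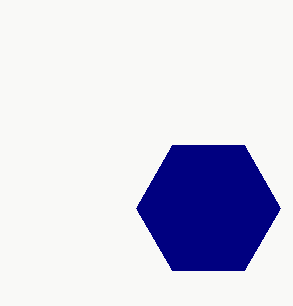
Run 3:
center_x = 208
center_y = 208
radius = 72
color = 'navy'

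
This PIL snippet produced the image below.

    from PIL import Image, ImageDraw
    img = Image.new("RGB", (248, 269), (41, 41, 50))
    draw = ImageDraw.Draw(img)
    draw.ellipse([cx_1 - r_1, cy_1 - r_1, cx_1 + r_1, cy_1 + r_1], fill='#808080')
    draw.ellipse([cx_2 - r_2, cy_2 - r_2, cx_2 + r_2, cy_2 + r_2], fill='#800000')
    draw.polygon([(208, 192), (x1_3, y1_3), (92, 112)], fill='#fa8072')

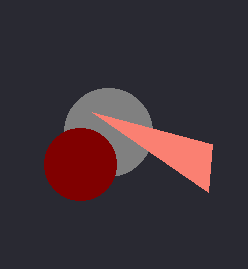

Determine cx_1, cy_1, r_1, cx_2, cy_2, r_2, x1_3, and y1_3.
cx_1 = 108; cy_1 = 132; r_1 = 44; cx_2 = 80; cy_2 = 164; r_2 = 36; x1_3 = 212; y1_3 = 144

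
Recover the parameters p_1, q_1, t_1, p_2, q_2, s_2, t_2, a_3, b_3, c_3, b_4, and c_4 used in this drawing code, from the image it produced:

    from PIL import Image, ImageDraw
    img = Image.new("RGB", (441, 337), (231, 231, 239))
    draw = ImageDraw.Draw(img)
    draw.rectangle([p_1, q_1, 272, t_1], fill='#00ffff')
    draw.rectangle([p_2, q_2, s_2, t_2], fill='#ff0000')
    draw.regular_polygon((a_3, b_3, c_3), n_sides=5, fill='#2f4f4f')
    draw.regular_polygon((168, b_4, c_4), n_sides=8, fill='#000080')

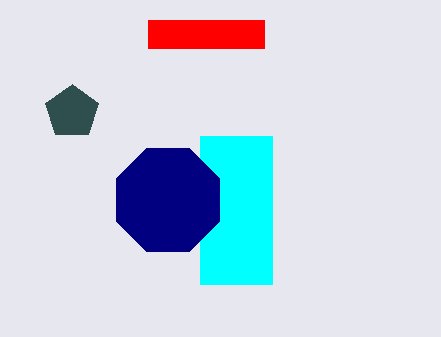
p_1 = 200; q_1 = 136; t_1 = 284; p_2 = 148; q_2 = 20; s_2 = 264; t_2 = 48; a_3 = 72; b_3 = 112; c_3 = 28; b_4 = 200; c_4 = 56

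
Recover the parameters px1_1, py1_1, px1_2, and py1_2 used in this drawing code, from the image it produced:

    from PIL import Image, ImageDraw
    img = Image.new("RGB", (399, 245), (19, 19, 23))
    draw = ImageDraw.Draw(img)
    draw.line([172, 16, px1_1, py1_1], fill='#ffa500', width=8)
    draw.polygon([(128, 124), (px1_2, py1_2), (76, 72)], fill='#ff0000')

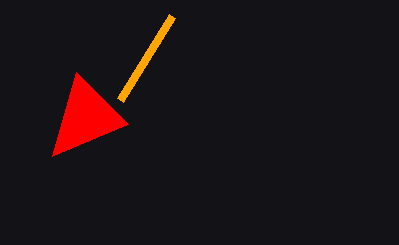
px1_1 = 120; py1_1 = 100; px1_2 = 52; py1_2 = 156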